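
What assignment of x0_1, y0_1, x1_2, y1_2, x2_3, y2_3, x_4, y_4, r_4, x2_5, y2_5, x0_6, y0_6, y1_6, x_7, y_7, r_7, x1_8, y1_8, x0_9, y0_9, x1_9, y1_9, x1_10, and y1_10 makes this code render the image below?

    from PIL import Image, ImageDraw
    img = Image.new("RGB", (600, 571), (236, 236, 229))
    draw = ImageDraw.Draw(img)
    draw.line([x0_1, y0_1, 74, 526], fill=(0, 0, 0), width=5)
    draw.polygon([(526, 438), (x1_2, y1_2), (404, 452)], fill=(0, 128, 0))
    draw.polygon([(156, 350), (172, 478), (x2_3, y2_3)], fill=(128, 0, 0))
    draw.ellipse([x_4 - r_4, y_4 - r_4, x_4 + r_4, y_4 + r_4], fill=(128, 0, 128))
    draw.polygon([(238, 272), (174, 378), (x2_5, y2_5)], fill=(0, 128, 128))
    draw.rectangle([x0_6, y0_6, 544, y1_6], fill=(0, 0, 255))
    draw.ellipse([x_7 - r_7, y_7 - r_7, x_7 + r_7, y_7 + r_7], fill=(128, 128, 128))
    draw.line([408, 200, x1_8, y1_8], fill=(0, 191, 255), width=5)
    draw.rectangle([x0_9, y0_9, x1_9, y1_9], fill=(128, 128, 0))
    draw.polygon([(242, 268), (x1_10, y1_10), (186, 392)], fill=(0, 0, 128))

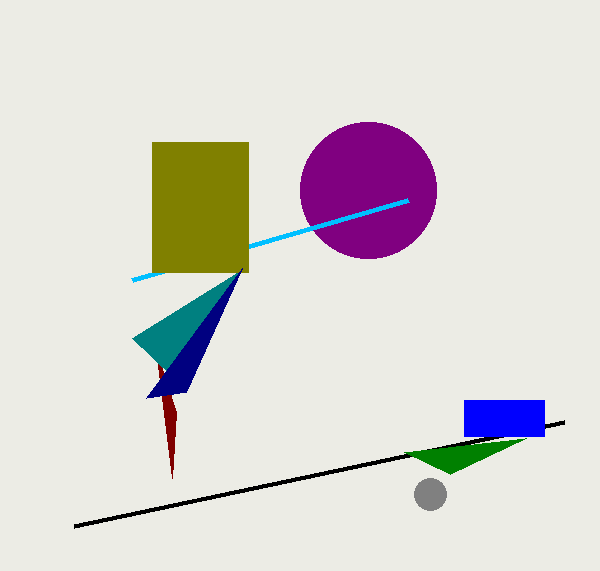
x0_1 = 564
y0_1 = 422
x1_2 = 450
y1_2 = 474
x2_3 = 176
y2_3 = 412
x_4 = 368
y_4 = 190
r_4 = 68
x2_5 = 132
y2_5 = 338
x0_6 = 464
y0_6 = 400
y1_6 = 436
x_7 = 430
y_7 = 494
r_7 = 16
x1_8 = 132
y1_8 = 280
x0_9 = 152
y0_9 = 142
x1_9 = 248
y1_9 = 272
x1_10 = 146
y1_10 = 398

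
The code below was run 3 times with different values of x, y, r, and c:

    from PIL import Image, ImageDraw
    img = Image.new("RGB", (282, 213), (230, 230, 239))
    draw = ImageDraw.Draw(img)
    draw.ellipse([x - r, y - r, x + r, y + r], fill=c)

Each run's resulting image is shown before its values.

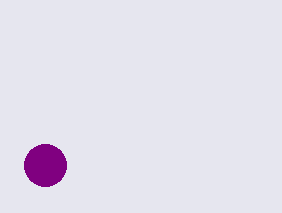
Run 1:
x = 45; y = 165; r = 21; c = 'purple'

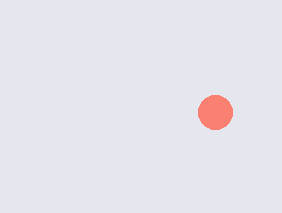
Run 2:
x = 215; y = 112; r = 17; c = 'salmon'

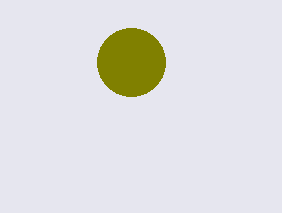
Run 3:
x = 131; y = 62; r = 34; c = 'olive'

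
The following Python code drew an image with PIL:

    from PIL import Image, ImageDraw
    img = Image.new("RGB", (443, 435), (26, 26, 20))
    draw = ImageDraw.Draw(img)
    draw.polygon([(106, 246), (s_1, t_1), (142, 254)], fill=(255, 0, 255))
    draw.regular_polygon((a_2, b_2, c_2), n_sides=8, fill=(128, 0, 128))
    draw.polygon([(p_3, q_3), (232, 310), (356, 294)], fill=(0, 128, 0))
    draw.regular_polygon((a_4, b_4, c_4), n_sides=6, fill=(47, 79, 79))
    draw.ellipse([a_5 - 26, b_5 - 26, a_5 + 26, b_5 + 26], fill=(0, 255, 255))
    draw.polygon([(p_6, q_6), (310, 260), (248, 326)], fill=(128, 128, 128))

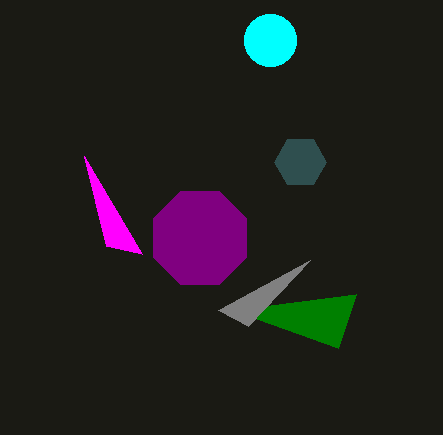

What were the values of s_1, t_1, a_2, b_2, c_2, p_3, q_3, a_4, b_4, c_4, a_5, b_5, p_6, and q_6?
s_1 = 84
t_1 = 156
a_2 = 200
b_2 = 238
c_2 = 50
p_3 = 338
q_3 = 348
a_4 = 300
b_4 = 162
c_4 = 26
a_5 = 270
b_5 = 40
p_6 = 218
q_6 = 310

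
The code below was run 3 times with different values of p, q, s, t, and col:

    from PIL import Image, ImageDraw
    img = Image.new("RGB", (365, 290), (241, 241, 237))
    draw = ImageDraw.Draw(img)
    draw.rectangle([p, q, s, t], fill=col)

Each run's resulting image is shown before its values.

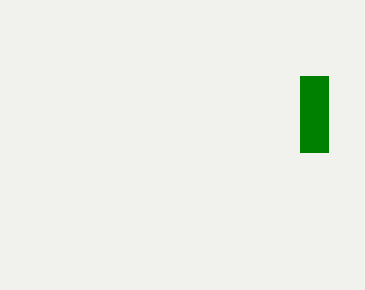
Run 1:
p = 300; q = 76; s = 328; t = 152; col = 'green'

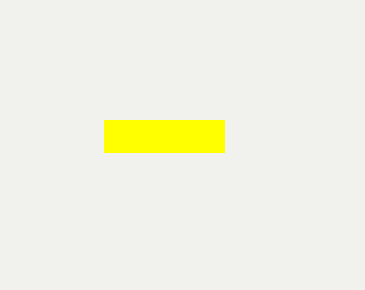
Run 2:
p = 104, q = 120, s = 224, t = 152, col = 'yellow'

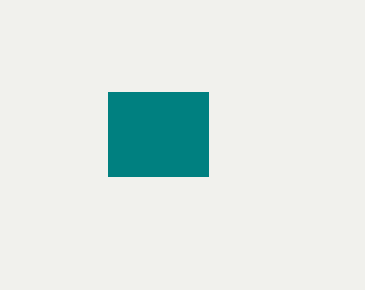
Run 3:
p = 108, q = 92, s = 208, t = 176, col = 'teal'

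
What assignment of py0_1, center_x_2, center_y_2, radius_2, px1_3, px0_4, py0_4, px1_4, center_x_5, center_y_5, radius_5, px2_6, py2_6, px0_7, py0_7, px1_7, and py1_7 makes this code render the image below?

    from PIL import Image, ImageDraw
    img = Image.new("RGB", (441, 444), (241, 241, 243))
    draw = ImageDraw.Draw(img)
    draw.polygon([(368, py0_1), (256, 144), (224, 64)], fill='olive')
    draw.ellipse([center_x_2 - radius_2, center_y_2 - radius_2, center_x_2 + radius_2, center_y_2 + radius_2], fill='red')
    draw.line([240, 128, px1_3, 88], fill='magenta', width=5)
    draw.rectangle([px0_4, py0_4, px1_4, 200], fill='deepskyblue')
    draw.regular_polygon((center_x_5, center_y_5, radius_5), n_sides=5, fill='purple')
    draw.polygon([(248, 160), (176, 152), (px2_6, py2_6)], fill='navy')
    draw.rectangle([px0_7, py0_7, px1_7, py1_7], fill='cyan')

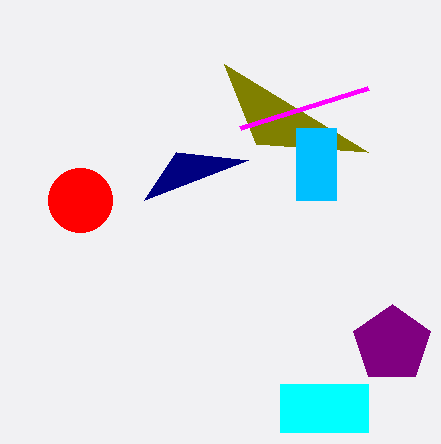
py0_1 = 152
center_x_2 = 80
center_y_2 = 200
radius_2 = 32
px1_3 = 368
px0_4 = 296
py0_4 = 128
px1_4 = 336
center_x_5 = 392
center_y_5 = 344
radius_5 = 40
px2_6 = 144
py2_6 = 200
px0_7 = 280
py0_7 = 384
px1_7 = 368
py1_7 = 432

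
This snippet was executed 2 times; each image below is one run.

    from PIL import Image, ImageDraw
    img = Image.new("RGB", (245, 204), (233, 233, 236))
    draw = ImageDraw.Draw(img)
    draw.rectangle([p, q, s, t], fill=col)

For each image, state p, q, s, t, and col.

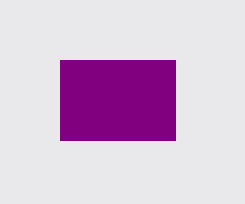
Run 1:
p = 60
q = 60
s = 175
t = 140
col = 'purple'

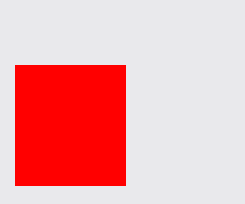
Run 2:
p = 15, q = 65, s = 125, t = 185, col = 'red'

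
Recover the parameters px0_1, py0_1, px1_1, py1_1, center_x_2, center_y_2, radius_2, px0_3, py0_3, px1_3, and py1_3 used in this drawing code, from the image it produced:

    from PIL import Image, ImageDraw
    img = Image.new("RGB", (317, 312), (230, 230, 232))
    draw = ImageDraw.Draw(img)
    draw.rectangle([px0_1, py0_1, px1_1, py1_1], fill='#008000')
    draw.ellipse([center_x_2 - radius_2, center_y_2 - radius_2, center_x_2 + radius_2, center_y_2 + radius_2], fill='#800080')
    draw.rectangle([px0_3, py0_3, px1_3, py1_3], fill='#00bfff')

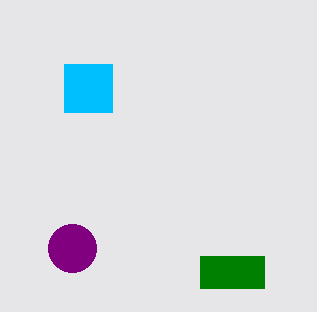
px0_1 = 200, py0_1 = 256, px1_1 = 264, py1_1 = 288, center_x_2 = 72, center_y_2 = 248, radius_2 = 24, px0_3 = 64, py0_3 = 64, px1_3 = 112, py1_3 = 112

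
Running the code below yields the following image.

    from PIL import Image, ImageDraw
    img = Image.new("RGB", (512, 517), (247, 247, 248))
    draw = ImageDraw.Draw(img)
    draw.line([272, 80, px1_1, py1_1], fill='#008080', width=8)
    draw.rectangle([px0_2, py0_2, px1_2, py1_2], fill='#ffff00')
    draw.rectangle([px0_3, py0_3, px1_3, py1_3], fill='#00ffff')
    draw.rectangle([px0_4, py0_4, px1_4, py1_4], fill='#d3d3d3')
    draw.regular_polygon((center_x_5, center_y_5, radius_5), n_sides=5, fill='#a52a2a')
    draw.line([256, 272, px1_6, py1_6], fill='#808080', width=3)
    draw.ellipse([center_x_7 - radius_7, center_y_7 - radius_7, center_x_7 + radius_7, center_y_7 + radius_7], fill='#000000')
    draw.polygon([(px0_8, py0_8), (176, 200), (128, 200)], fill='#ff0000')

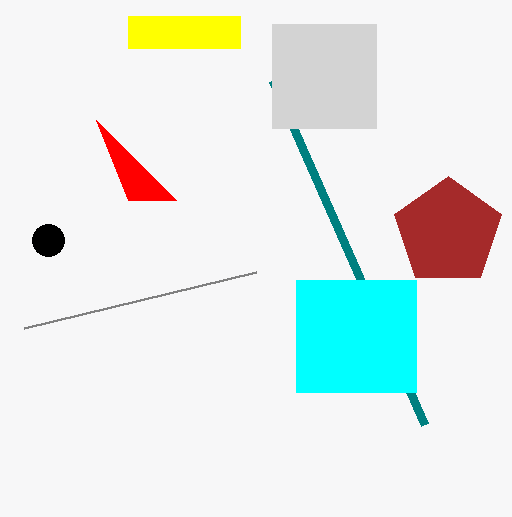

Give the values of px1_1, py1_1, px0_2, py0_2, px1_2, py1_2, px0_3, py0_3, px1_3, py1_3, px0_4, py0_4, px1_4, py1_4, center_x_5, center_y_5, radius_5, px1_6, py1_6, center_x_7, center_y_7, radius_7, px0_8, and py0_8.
px1_1 = 424
py1_1 = 424
px0_2 = 128
py0_2 = 16
px1_2 = 240
py1_2 = 48
px0_3 = 296
py0_3 = 280
px1_3 = 416
py1_3 = 392
px0_4 = 272
py0_4 = 24
px1_4 = 376
py1_4 = 128
center_x_5 = 448
center_y_5 = 232
radius_5 = 56
px1_6 = 24
py1_6 = 328
center_x_7 = 48
center_y_7 = 240
radius_7 = 16
px0_8 = 96
py0_8 = 120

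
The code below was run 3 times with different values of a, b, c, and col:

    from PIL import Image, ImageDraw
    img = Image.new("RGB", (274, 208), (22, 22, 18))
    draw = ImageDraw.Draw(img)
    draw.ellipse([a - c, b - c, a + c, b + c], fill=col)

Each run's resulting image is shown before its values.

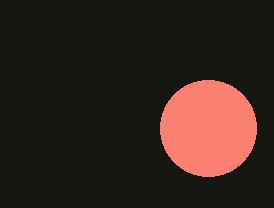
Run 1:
a = 208
b = 128
c = 48
col = 'salmon'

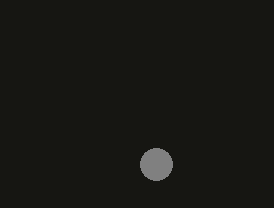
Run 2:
a = 156
b = 164
c = 16
col = 'gray'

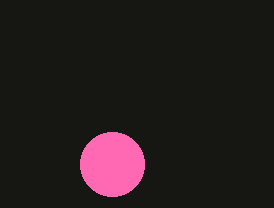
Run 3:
a = 112; b = 164; c = 32; col = 'hotpink'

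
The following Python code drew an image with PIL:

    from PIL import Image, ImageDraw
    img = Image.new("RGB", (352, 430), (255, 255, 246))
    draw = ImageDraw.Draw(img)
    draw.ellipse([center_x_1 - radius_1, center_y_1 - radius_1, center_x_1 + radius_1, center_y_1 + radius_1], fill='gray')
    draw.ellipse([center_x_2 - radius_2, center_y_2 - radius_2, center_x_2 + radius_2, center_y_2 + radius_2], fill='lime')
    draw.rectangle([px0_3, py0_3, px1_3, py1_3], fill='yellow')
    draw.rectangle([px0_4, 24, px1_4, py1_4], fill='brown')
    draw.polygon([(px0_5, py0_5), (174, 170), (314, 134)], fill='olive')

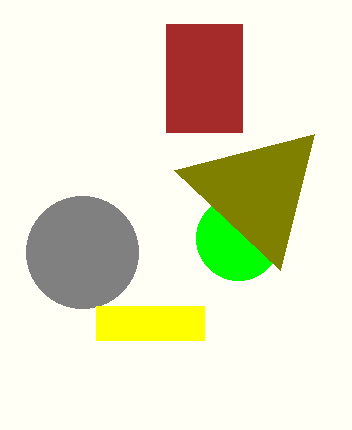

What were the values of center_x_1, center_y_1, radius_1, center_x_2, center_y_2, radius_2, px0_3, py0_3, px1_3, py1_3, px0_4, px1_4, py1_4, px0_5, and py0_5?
center_x_1 = 82; center_y_1 = 252; radius_1 = 56; center_x_2 = 238; center_y_2 = 238; radius_2 = 42; px0_3 = 96; py0_3 = 306; px1_3 = 204; py1_3 = 340; px0_4 = 166; px1_4 = 242; py1_4 = 132; px0_5 = 280; py0_5 = 270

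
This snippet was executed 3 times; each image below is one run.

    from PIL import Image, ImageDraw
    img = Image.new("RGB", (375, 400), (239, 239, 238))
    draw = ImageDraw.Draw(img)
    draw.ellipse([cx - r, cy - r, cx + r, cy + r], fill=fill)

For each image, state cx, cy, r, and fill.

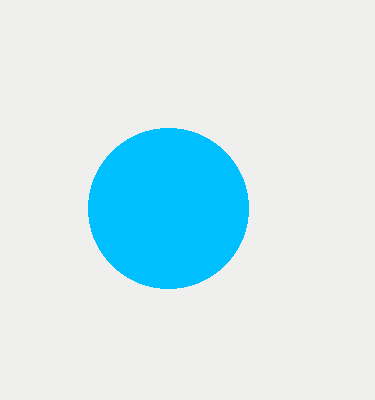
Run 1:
cx = 168; cy = 208; r = 80; fill = 'deepskyblue'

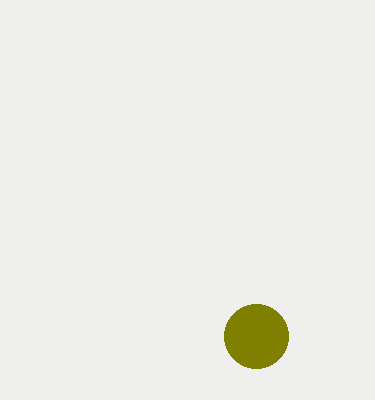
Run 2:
cx = 256, cy = 336, r = 32, fill = 'olive'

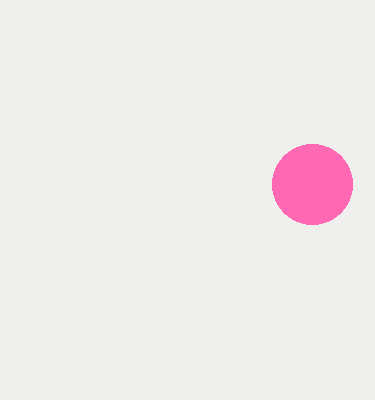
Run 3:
cx = 312, cy = 184, r = 40, fill = 'hotpink'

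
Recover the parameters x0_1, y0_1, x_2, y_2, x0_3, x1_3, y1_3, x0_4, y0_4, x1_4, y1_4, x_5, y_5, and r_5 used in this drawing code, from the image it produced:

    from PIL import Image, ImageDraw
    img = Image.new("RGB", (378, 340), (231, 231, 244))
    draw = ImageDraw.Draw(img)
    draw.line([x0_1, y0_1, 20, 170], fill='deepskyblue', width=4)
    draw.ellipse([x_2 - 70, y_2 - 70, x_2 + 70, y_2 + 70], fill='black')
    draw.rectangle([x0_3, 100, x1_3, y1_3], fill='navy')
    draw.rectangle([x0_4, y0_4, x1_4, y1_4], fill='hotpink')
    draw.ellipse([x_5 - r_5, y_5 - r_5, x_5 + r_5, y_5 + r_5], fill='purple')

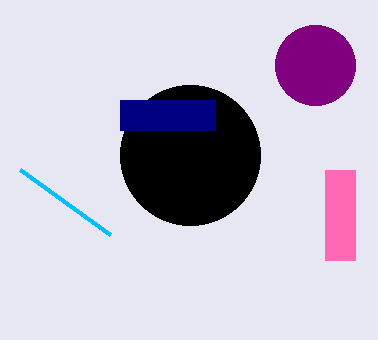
x0_1 = 110; y0_1 = 235; x_2 = 190; y_2 = 155; x0_3 = 120; x1_3 = 215; y1_3 = 130; x0_4 = 325; y0_4 = 170; x1_4 = 355; y1_4 = 260; x_5 = 315; y_5 = 65; r_5 = 40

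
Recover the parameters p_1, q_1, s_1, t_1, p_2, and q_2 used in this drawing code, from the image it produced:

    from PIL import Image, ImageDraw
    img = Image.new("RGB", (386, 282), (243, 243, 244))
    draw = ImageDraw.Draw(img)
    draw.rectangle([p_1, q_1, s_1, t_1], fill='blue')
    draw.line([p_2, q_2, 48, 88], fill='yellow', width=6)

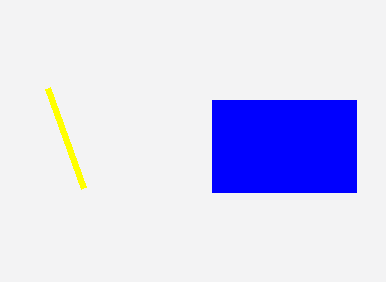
p_1 = 212
q_1 = 100
s_1 = 356
t_1 = 192
p_2 = 84
q_2 = 188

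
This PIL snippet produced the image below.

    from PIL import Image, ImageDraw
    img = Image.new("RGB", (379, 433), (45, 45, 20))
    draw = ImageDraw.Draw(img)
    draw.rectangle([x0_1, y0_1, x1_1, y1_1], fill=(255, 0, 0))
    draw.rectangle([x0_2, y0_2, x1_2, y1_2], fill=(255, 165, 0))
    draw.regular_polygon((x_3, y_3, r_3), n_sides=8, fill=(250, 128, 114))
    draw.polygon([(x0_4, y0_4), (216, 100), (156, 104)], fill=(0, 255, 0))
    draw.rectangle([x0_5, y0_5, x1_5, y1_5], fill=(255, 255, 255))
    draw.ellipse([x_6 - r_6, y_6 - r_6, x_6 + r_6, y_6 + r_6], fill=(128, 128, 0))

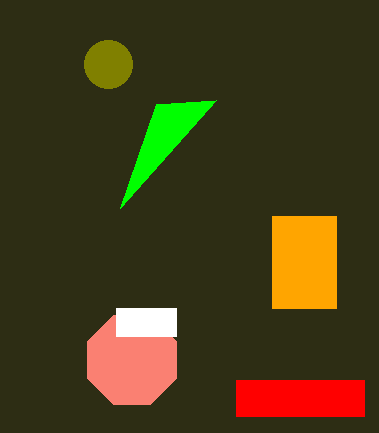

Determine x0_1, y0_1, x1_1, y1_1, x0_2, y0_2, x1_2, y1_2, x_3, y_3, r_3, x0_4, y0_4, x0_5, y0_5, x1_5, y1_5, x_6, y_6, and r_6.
x0_1 = 236, y0_1 = 380, x1_1 = 364, y1_1 = 416, x0_2 = 272, y0_2 = 216, x1_2 = 336, y1_2 = 308, x_3 = 132, y_3 = 360, r_3 = 48, x0_4 = 120, y0_4 = 208, x0_5 = 116, y0_5 = 308, x1_5 = 176, y1_5 = 336, x_6 = 108, y_6 = 64, r_6 = 24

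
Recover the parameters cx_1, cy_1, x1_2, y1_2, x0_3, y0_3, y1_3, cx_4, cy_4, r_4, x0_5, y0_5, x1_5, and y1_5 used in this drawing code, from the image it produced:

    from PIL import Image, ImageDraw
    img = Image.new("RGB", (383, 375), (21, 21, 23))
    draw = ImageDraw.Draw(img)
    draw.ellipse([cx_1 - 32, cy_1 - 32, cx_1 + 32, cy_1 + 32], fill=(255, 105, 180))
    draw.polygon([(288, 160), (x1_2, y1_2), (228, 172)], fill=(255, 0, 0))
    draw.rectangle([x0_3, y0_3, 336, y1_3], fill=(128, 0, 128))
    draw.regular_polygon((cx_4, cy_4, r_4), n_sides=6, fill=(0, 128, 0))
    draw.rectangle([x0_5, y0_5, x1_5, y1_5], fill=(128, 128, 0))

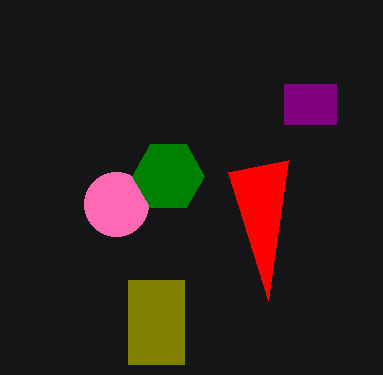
cx_1 = 116, cy_1 = 204, x1_2 = 268, y1_2 = 300, x0_3 = 284, y0_3 = 84, y1_3 = 124, cx_4 = 168, cy_4 = 176, r_4 = 36, x0_5 = 128, y0_5 = 280, x1_5 = 184, y1_5 = 364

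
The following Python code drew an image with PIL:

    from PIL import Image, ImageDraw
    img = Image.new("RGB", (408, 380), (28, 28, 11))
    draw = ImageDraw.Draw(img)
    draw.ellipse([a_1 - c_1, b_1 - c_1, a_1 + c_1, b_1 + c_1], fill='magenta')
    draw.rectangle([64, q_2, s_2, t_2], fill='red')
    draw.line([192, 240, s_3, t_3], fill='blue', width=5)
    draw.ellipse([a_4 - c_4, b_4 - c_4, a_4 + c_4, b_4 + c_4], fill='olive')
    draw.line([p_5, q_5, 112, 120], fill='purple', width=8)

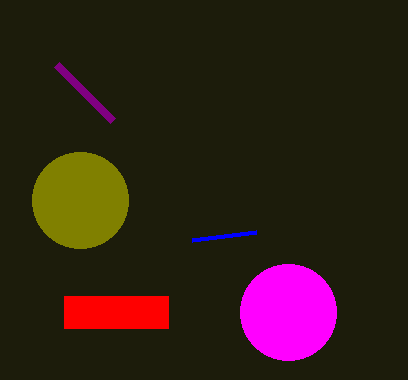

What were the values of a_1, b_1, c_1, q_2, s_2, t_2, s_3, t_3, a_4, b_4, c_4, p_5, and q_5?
a_1 = 288; b_1 = 312; c_1 = 48; q_2 = 296; s_2 = 168; t_2 = 328; s_3 = 256; t_3 = 232; a_4 = 80; b_4 = 200; c_4 = 48; p_5 = 56; q_5 = 64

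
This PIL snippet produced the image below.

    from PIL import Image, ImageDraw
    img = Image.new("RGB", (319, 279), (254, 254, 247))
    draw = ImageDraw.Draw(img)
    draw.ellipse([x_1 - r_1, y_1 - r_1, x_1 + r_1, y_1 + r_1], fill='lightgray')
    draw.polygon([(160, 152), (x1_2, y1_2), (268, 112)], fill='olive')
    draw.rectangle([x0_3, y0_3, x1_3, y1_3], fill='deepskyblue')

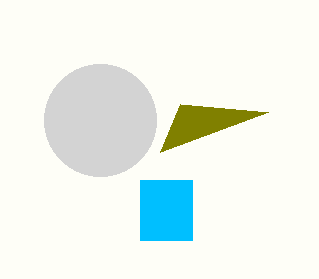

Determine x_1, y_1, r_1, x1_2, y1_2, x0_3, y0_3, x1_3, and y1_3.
x_1 = 100
y_1 = 120
r_1 = 56
x1_2 = 180
y1_2 = 104
x0_3 = 140
y0_3 = 180
x1_3 = 192
y1_3 = 240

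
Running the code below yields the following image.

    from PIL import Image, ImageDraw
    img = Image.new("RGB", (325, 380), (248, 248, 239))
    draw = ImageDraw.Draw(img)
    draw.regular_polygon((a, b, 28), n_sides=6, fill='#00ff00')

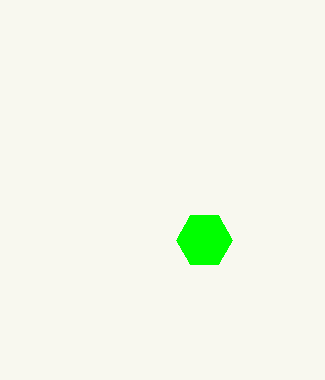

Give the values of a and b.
a = 204; b = 240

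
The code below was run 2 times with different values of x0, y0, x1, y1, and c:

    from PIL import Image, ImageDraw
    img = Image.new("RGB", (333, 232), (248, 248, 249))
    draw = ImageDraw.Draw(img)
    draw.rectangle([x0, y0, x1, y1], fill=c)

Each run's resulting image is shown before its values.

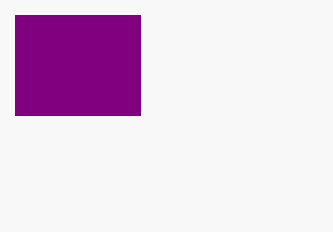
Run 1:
x0 = 15
y0 = 15
x1 = 140
y1 = 115
c = 'purple'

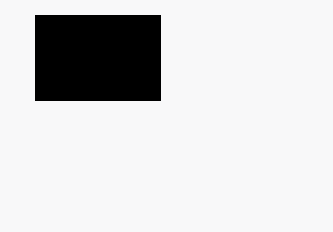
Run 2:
x0 = 35, y0 = 15, x1 = 160, y1 = 100, c = 'black'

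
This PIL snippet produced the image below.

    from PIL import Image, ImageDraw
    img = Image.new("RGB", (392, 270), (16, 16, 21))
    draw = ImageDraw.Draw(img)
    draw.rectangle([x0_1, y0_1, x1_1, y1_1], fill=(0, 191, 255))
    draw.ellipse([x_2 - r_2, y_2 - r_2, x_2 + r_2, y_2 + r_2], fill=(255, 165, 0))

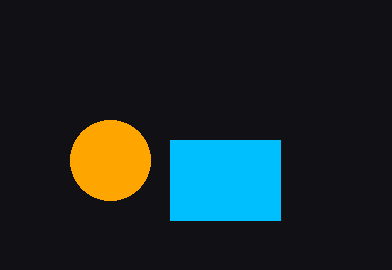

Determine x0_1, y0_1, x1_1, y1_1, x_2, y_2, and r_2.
x0_1 = 170, y0_1 = 140, x1_1 = 280, y1_1 = 220, x_2 = 110, y_2 = 160, r_2 = 40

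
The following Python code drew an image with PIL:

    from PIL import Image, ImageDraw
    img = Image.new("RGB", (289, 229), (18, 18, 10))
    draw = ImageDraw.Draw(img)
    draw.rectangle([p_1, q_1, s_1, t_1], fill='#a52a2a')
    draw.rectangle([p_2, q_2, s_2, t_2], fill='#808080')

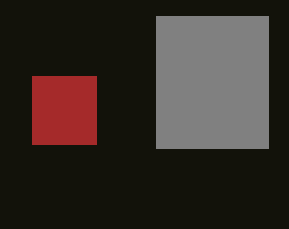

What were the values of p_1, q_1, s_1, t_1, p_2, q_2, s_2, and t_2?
p_1 = 32, q_1 = 76, s_1 = 96, t_1 = 144, p_2 = 156, q_2 = 16, s_2 = 268, t_2 = 148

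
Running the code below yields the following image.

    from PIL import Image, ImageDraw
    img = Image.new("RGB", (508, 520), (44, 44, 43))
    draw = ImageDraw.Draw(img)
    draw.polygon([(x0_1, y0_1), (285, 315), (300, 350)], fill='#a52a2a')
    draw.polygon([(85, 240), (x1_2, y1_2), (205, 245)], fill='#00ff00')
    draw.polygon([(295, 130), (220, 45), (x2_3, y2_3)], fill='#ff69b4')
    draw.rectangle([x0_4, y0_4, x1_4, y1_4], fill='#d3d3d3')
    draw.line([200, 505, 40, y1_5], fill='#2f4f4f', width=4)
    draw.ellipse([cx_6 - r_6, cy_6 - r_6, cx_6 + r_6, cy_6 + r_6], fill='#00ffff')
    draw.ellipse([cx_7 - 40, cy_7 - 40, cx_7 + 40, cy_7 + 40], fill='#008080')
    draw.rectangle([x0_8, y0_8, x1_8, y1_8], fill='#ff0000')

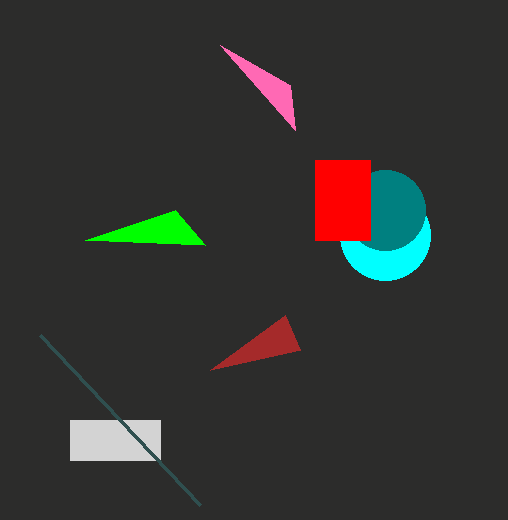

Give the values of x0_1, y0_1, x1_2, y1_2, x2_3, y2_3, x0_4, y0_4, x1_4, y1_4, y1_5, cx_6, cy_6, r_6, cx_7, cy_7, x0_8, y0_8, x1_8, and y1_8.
x0_1 = 210
y0_1 = 370
x1_2 = 175
y1_2 = 210
x2_3 = 290
y2_3 = 85
x0_4 = 70
y0_4 = 420
x1_4 = 160
y1_4 = 460
y1_5 = 335
cx_6 = 385
cy_6 = 235
r_6 = 45
cx_7 = 385
cy_7 = 210
x0_8 = 315
y0_8 = 160
x1_8 = 370
y1_8 = 240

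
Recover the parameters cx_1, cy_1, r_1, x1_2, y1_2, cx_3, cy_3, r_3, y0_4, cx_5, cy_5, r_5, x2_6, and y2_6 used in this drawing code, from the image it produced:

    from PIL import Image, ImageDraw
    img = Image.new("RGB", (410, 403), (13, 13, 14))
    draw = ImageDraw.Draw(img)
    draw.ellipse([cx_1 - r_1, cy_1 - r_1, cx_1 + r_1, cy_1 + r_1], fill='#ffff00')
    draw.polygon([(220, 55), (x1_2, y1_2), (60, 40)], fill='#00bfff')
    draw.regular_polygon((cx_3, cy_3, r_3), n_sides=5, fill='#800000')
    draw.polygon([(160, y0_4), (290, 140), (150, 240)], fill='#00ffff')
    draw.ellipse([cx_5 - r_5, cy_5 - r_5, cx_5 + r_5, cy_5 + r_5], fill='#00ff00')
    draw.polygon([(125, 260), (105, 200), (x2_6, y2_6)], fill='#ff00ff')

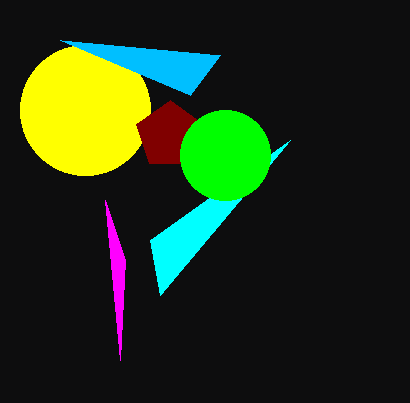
cx_1 = 85; cy_1 = 110; r_1 = 65; x1_2 = 190; y1_2 = 95; cx_3 = 170; cy_3 = 135; r_3 = 35; y0_4 = 295; cx_5 = 225; cy_5 = 155; r_5 = 45; x2_6 = 120; y2_6 = 360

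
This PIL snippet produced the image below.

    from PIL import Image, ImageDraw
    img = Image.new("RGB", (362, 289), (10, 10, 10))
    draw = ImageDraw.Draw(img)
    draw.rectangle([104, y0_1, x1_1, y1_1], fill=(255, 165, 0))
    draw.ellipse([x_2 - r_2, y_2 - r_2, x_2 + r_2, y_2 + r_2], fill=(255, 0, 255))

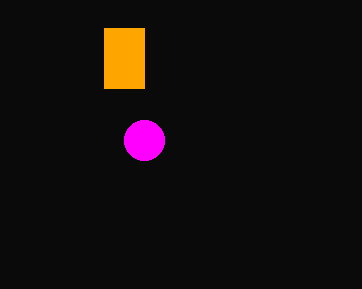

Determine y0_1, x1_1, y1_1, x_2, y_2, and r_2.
y0_1 = 28
x1_1 = 144
y1_1 = 88
x_2 = 144
y_2 = 140
r_2 = 20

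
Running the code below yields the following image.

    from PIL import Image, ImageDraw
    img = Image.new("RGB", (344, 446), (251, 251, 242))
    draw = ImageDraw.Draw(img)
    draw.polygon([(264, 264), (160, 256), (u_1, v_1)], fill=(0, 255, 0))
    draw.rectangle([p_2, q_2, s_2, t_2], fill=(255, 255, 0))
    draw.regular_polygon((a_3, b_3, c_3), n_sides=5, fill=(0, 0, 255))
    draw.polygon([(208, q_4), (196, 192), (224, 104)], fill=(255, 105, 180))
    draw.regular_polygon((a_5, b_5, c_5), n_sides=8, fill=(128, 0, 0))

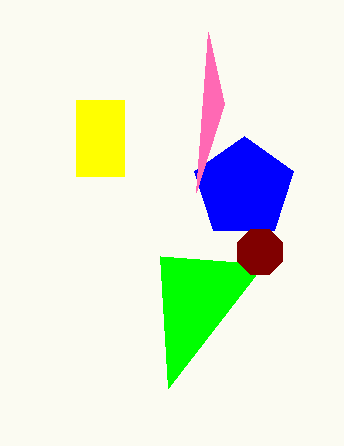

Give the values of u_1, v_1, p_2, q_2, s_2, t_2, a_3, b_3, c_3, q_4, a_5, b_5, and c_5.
u_1 = 168
v_1 = 388
p_2 = 76
q_2 = 100
s_2 = 124
t_2 = 176
a_3 = 244
b_3 = 188
c_3 = 52
q_4 = 32
a_5 = 260
b_5 = 252
c_5 = 24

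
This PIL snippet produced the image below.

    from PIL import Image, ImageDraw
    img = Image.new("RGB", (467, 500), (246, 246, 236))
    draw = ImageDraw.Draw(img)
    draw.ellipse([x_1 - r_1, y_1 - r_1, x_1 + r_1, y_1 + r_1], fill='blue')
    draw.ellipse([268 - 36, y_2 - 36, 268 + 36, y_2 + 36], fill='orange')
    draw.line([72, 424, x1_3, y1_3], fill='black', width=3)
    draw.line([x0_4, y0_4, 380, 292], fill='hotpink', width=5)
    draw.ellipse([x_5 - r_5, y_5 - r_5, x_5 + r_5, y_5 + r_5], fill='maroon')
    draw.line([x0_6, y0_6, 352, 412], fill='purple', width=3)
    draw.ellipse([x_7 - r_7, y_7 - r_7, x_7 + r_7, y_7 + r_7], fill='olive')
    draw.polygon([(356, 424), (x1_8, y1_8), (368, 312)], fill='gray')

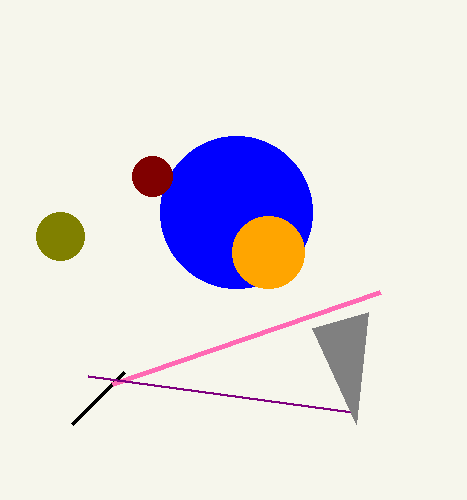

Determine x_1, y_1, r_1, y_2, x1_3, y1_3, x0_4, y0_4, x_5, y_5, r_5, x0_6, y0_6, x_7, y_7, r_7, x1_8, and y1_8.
x_1 = 236
y_1 = 212
r_1 = 76
y_2 = 252
x1_3 = 124
y1_3 = 372
x0_4 = 112
y0_4 = 384
x_5 = 152
y_5 = 176
r_5 = 20
x0_6 = 88
y0_6 = 376
x_7 = 60
y_7 = 236
r_7 = 24
x1_8 = 312
y1_8 = 328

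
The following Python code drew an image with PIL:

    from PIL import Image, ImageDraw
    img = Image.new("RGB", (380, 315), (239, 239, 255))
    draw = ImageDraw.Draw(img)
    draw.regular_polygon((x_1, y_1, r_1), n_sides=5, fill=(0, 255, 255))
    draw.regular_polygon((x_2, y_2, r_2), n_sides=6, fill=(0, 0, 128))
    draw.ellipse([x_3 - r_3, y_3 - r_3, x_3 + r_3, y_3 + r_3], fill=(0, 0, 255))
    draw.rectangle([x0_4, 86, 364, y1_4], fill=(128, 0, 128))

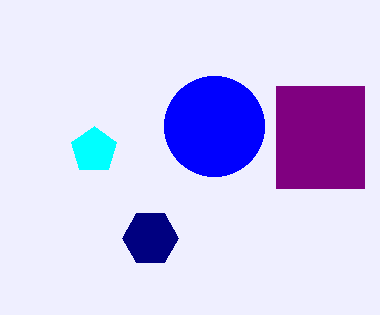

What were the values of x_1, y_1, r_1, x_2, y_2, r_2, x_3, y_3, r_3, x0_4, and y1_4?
x_1 = 94, y_1 = 150, r_1 = 24, x_2 = 150, y_2 = 238, r_2 = 28, x_3 = 214, y_3 = 126, r_3 = 50, x0_4 = 276, y1_4 = 188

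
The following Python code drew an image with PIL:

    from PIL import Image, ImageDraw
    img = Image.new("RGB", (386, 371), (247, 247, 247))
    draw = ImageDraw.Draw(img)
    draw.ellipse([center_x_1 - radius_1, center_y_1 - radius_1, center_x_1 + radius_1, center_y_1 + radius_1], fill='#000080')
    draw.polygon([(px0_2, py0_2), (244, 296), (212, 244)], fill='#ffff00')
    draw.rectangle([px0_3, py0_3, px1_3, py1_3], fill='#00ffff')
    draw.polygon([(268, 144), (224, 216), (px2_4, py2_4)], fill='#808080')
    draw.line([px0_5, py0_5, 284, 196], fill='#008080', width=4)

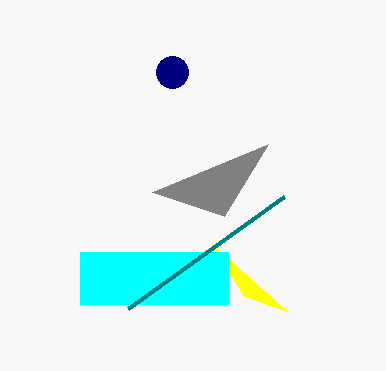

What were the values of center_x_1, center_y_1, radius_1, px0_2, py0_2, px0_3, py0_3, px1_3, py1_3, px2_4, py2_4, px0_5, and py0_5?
center_x_1 = 172
center_y_1 = 72
radius_1 = 16
px0_2 = 288
py0_2 = 312
px0_3 = 80
py0_3 = 252
px1_3 = 228
py1_3 = 304
px2_4 = 152
py2_4 = 192
px0_5 = 128
py0_5 = 308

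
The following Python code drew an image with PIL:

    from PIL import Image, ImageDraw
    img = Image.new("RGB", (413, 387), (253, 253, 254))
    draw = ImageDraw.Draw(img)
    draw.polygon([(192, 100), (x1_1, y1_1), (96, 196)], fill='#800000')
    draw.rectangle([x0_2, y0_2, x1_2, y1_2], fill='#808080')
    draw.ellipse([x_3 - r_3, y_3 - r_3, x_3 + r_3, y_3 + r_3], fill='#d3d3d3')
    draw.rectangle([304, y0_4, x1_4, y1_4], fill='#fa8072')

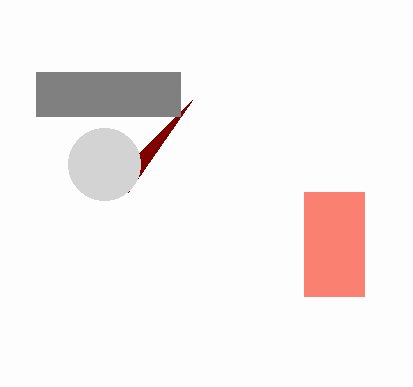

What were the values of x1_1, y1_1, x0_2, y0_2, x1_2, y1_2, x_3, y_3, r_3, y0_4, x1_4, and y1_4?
x1_1 = 128, y1_1 = 192, x0_2 = 36, y0_2 = 72, x1_2 = 180, y1_2 = 116, x_3 = 104, y_3 = 164, r_3 = 36, y0_4 = 192, x1_4 = 364, y1_4 = 296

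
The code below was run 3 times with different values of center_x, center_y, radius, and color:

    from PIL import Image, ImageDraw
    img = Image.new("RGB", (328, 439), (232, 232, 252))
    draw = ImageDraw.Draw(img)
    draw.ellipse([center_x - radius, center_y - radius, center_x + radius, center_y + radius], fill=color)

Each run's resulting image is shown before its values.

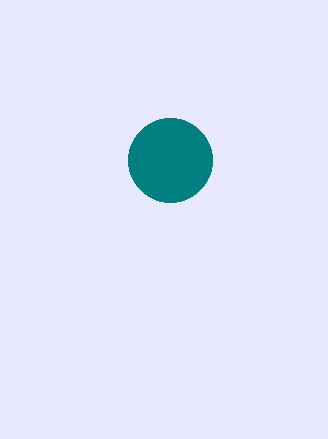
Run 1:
center_x = 170, center_y = 160, radius = 42, color = 'teal'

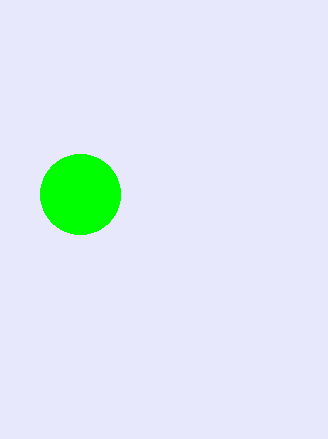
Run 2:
center_x = 80
center_y = 194
radius = 40
color = 'lime'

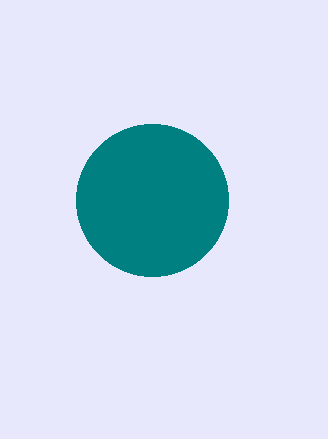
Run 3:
center_x = 152; center_y = 200; radius = 76; color = 'teal'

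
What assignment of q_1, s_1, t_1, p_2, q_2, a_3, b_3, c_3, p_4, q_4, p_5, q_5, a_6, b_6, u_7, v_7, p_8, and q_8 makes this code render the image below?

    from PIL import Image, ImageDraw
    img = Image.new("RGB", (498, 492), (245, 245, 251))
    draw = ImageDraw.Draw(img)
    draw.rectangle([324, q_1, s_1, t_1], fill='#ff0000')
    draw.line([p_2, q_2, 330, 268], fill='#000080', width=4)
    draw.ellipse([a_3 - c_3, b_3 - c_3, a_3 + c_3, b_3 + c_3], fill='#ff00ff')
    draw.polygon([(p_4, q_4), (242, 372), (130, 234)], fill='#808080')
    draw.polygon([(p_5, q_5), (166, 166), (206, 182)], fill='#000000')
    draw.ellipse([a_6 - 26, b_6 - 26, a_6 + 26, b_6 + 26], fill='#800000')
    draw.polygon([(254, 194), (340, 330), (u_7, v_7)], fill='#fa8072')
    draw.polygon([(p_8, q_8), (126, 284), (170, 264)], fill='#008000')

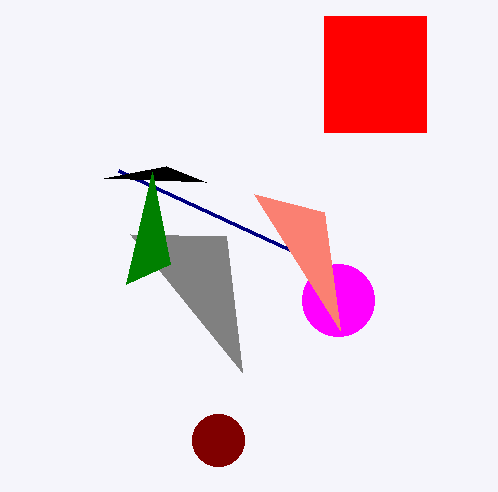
q_1 = 16
s_1 = 426
t_1 = 132
p_2 = 118
q_2 = 170
a_3 = 338
b_3 = 300
c_3 = 36
p_4 = 226
q_4 = 236
p_5 = 104
q_5 = 178
a_6 = 218
b_6 = 440
u_7 = 324
v_7 = 212
p_8 = 152
q_8 = 172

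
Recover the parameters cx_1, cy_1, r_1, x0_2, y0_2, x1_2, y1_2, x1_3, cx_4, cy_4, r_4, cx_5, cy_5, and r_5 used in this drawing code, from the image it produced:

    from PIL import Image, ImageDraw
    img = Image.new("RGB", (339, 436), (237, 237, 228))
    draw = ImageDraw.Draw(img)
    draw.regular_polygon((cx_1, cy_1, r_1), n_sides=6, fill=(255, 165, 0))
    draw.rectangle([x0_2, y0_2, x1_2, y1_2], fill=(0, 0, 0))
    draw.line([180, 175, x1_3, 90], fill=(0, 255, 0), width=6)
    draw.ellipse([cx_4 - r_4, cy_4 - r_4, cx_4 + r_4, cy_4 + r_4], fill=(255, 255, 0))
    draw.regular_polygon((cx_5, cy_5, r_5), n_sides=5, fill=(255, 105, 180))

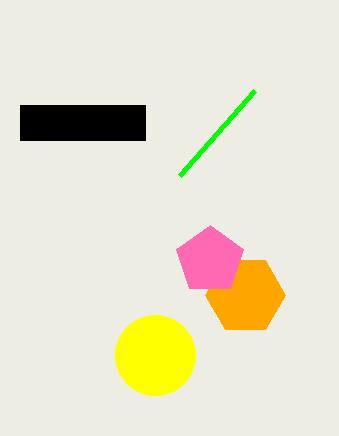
cx_1 = 245; cy_1 = 295; r_1 = 40; x0_2 = 20; y0_2 = 105; x1_2 = 145; y1_2 = 140; x1_3 = 255; cx_4 = 155; cy_4 = 355; r_4 = 40; cx_5 = 210; cy_5 = 260; r_5 = 35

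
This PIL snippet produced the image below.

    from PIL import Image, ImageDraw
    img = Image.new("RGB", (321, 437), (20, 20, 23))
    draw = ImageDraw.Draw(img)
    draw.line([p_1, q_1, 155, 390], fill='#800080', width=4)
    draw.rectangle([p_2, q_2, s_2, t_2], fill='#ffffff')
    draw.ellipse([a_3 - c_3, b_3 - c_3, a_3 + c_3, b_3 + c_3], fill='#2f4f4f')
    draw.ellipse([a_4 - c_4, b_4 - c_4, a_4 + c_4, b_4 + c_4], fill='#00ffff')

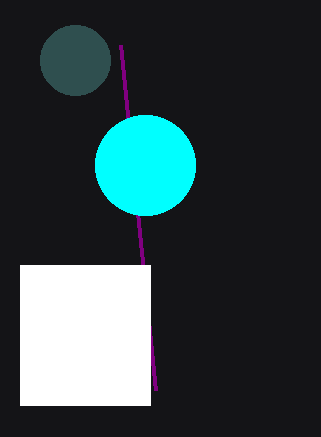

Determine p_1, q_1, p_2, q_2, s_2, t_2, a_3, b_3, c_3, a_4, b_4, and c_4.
p_1 = 120; q_1 = 45; p_2 = 20; q_2 = 265; s_2 = 150; t_2 = 405; a_3 = 75; b_3 = 60; c_3 = 35; a_4 = 145; b_4 = 165; c_4 = 50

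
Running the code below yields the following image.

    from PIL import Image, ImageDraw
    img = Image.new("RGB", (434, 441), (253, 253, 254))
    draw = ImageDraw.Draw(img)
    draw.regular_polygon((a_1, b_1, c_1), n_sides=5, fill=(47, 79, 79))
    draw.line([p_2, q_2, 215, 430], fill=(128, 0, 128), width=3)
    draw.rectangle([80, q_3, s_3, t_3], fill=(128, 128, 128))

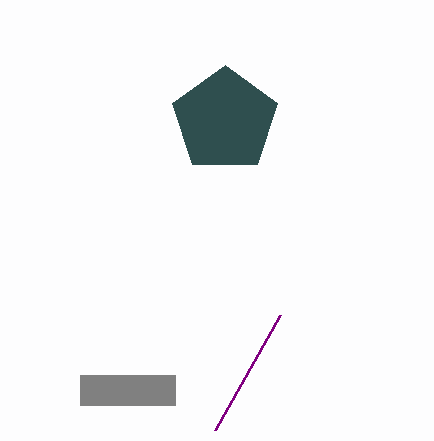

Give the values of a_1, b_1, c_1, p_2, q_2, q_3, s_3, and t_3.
a_1 = 225, b_1 = 120, c_1 = 55, p_2 = 280, q_2 = 315, q_3 = 375, s_3 = 175, t_3 = 405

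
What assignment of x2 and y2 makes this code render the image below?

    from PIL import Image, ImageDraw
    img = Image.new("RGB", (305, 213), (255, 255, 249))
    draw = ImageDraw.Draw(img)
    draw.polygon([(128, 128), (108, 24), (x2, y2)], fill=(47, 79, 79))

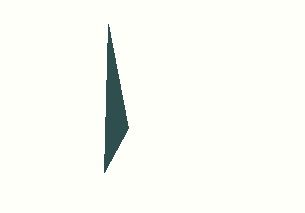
x2 = 104; y2 = 172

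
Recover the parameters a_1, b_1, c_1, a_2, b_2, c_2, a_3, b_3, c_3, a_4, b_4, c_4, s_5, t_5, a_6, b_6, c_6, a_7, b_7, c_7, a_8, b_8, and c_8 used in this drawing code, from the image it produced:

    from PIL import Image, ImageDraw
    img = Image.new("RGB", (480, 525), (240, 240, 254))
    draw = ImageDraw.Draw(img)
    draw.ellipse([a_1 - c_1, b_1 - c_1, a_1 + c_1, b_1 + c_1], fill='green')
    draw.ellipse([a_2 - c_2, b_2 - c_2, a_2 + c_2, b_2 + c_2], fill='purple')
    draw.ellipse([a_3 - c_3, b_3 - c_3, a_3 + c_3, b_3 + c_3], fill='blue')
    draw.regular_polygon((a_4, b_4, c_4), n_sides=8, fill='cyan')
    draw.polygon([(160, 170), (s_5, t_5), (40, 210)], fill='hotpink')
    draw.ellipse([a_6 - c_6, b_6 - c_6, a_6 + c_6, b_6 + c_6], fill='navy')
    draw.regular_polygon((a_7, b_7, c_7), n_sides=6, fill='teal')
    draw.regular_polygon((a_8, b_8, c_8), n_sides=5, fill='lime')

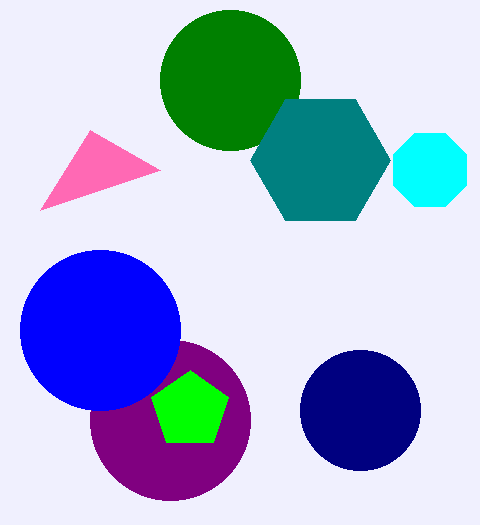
a_1 = 230; b_1 = 80; c_1 = 70; a_2 = 170; b_2 = 420; c_2 = 80; a_3 = 100; b_3 = 330; c_3 = 80; a_4 = 430; b_4 = 170; c_4 = 40; s_5 = 90; t_5 = 130; a_6 = 360; b_6 = 410; c_6 = 60; a_7 = 320; b_7 = 160; c_7 = 70; a_8 = 190; b_8 = 410; c_8 = 40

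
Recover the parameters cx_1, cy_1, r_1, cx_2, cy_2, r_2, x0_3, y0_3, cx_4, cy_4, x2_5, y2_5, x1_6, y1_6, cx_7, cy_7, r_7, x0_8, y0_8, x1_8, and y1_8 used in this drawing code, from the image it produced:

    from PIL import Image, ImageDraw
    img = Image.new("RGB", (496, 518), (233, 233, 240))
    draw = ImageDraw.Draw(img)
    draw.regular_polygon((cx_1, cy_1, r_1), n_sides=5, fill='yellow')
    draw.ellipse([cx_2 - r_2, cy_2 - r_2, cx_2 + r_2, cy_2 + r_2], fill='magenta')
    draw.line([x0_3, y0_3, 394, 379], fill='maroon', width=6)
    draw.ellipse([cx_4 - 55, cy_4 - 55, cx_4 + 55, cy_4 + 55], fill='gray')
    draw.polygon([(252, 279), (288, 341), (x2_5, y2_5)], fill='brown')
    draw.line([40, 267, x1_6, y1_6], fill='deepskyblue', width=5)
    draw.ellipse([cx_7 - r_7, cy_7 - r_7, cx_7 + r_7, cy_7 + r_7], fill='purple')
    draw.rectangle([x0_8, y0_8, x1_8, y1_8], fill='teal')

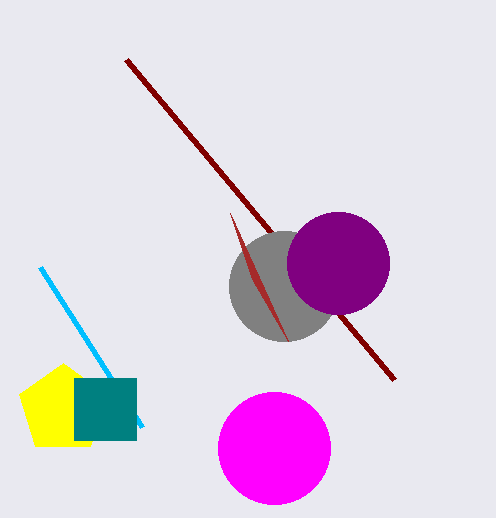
cx_1 = 63; cy_1 = 409; r_1 = 46; cx_2 = 274; cy_2 = 448; r_2 = 56; x0_3 = 126; y0_3 = 59; cx_4 = 284; cy_4 = 286; x2_5 = 230; y2_5 = 213; x1_6 = 142; y1_6 = 427; cx_7 = 338; cy_7 = 263; r_7 = 51; x0_8 = 74; y0_8 = 378; x1_8 = 136; y1_8 = 440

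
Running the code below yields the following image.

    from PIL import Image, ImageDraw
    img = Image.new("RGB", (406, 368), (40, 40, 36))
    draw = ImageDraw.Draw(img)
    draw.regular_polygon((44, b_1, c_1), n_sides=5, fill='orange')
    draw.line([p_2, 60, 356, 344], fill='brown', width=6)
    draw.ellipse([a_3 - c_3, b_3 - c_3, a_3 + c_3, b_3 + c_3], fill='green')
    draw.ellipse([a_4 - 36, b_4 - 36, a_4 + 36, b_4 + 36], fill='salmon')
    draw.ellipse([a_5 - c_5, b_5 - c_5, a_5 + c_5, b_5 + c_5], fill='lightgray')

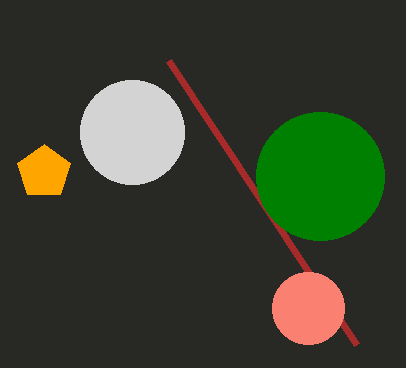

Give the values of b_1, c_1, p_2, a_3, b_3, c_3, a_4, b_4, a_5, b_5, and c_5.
b_1 = 172, c_1 = 28, p_2 = 168, a_3 = 320, b_3 = 176, c_3 = 64, a_4 = 308, b_4 = 308, a_5 = 132, b_5 = 132, c_5 = 52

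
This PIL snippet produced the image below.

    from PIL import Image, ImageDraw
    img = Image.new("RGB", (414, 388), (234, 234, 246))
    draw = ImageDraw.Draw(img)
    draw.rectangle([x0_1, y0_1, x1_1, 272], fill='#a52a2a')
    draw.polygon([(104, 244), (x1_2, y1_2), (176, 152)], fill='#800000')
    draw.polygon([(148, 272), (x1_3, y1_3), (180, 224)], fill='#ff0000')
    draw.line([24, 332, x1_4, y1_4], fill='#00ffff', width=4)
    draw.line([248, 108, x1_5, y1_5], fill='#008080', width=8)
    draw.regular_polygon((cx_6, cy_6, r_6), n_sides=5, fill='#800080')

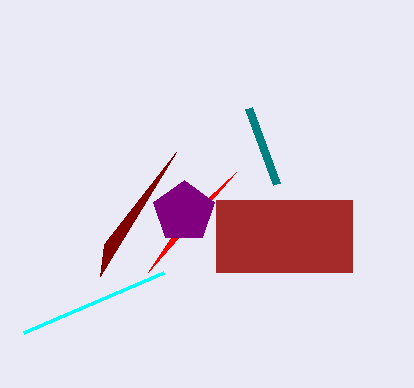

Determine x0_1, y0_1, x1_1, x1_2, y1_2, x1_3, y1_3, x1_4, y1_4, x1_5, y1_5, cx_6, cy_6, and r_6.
x0_1 = 216; y0_1 = 200; x1_1 = 352; x1_2 = 100; y1_2 = 276; x1_3 = 236; y1_3 = 172; x1_4 = 164; y1_4 = 272; x1_5 = 276; y1_5 = 184; cx_6 = 184; cy_6 = 212; r_6 = 32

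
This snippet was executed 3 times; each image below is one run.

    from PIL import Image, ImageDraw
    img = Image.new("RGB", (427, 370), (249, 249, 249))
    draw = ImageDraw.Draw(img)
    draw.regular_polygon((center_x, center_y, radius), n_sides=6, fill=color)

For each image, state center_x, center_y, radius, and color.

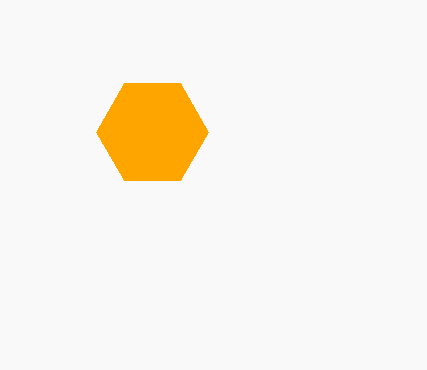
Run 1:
center_x = 152; center_y = 132; radius = 56; color = 'orange'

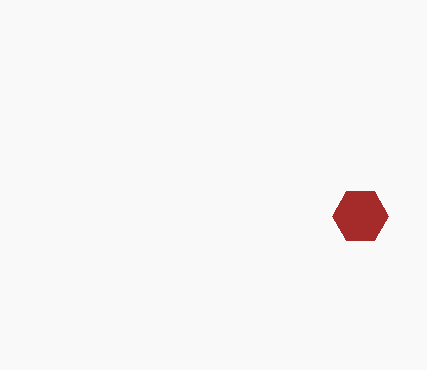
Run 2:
center_x = 360
center_y = 216
radius = 28
color = 'brown'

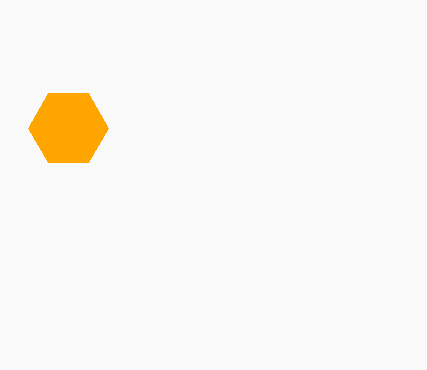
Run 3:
center_x = 68
center_y = 128
radius = 40
color = 'orange'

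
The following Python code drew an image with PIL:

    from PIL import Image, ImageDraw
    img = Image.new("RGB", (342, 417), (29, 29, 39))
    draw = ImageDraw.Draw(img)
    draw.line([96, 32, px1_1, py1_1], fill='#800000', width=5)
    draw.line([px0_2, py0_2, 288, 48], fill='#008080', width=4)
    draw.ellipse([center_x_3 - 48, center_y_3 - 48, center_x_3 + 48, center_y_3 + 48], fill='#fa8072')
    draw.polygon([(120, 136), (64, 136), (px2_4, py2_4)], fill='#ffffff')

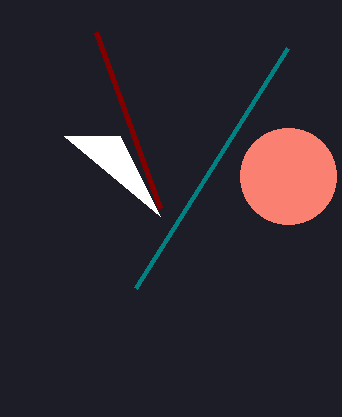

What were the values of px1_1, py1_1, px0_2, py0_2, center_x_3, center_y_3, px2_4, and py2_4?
px1_1 = 160, py1_1 = 208, px0_2 = 136, py0_2 = 288, center_x_3 = 288, center_y_3 = 176, px2_4 = 160, py2_4 = 216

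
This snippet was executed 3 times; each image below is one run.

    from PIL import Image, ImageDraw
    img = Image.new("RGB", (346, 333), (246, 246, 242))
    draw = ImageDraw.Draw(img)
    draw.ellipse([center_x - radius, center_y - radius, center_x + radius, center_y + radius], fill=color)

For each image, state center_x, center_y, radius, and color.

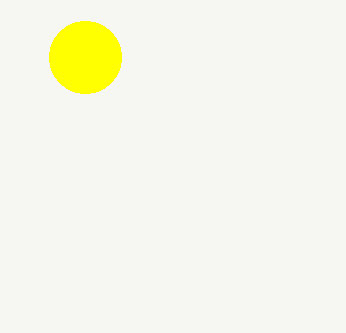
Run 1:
center_x = 85; center_y = 57; radius = 36; color = 'yellow'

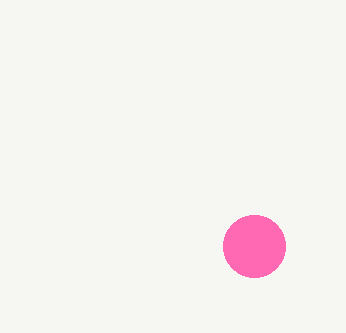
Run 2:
center_x = 254; center_y = 246; radius = 31; color = 'hotpink'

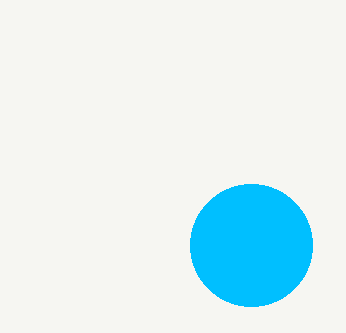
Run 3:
center_x = 251, center_y = 245, radius = 61, color = 'deepskyblue'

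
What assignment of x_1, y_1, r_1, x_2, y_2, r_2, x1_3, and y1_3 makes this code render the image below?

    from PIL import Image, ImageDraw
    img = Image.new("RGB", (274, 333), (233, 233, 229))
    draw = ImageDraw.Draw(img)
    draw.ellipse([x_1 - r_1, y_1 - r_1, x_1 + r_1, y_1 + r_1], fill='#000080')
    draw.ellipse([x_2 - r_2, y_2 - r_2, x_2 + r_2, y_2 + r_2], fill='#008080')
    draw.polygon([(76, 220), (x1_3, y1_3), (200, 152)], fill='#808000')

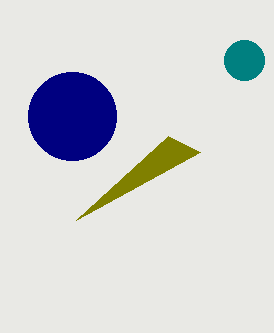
x_1 = 72
y_1 = 116
r_1 = 44
x_2 = 244
y_2 = 60
r_2 = 20
x1_3 = 168
y1_3 = 136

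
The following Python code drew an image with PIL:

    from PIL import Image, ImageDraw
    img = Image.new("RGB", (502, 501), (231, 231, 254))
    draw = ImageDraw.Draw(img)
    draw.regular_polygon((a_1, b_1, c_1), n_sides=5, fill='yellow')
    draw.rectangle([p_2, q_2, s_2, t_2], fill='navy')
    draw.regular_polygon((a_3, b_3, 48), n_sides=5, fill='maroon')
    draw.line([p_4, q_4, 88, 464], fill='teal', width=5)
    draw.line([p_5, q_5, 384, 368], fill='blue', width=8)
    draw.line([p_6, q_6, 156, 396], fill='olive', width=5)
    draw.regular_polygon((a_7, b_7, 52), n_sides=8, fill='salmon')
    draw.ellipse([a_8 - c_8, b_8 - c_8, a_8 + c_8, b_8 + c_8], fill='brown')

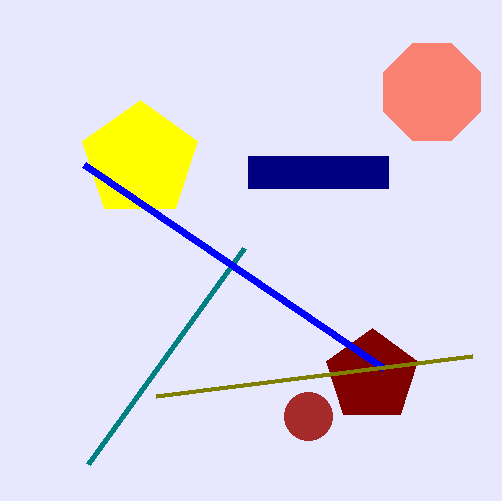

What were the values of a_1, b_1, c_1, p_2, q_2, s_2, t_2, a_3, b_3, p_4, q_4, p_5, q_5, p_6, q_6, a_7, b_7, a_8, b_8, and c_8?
a_1 = 140
b_1 = 160
c_1 = 60
p_2 = 248
q_2 = 156
s_2 = 388
t_2 = 188
a_3 = 372
b_3 = 376
p_4 = 244
q_4 = 248
p_5 = 84
q_5 = 164
p_6 = 472
q_6 = 356
a_7 = 432
b_7 = 92
a_8 = 308
b_8 = 416
c_8 = 24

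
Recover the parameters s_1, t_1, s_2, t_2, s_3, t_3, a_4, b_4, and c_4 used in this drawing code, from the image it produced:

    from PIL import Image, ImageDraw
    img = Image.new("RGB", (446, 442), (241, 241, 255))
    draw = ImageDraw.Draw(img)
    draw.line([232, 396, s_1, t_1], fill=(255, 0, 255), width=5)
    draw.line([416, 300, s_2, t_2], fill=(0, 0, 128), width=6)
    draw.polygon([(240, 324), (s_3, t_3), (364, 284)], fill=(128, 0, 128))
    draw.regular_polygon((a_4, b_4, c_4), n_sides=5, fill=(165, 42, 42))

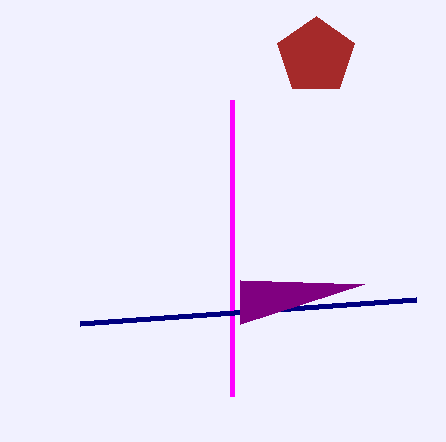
s_1 = 232
t_1 = 100
s_2 = 80
t_2 = 324
s_3 = 240
t_3 = 280
a_4 = 316
b_4 = 56
c_4 = 40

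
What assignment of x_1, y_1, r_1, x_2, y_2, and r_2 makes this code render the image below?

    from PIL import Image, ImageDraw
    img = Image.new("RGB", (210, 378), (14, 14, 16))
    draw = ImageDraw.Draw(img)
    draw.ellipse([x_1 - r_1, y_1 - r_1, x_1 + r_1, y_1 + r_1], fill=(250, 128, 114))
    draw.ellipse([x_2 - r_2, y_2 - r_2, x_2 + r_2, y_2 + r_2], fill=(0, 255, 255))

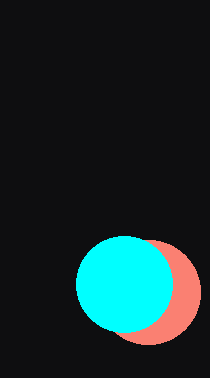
x_1 = 148, y_1 = 292, r_1 = 52, x_2 = 124, y_2 = 284, r_2 = 48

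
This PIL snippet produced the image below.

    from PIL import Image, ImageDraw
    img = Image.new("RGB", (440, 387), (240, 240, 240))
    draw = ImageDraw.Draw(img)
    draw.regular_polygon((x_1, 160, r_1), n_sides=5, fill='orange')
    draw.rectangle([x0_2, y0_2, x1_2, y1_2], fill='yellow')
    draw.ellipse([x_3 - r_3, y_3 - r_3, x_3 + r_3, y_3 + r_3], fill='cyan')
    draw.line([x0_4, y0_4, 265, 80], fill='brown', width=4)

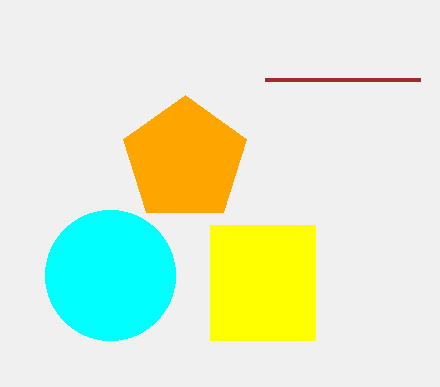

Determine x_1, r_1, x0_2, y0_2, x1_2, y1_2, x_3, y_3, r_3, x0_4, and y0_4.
x_1 = 185, r_1 = 65, x0_2 = 210, y0_2 = 225, x1_2 = 315, y1_2 = 340, x_3 = 110, y_3 = 275, r_3 = 65, x0_4 = 420, y0_4 = 80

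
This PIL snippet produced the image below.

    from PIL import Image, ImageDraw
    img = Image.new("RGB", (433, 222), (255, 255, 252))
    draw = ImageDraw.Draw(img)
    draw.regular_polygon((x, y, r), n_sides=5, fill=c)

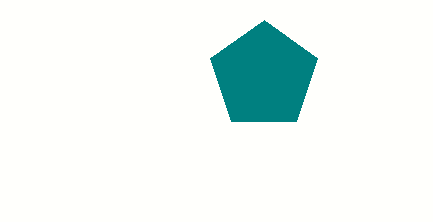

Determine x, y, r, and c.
x = 264
y = 76
r = 56
c = 'teal'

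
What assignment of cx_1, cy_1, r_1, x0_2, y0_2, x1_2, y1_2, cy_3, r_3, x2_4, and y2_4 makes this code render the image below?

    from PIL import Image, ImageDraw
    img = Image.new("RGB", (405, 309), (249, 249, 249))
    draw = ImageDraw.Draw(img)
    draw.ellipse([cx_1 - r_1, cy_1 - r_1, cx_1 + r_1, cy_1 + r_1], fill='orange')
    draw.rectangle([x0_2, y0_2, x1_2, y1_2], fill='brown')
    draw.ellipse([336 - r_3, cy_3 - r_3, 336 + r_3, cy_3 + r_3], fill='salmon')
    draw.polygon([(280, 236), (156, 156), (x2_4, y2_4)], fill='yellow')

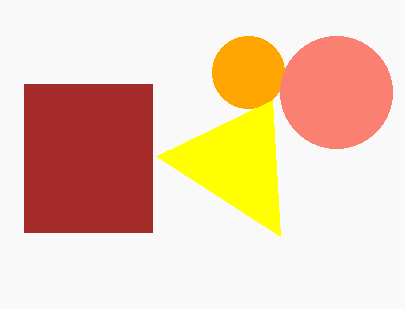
cx_1 = 248
cy_1 = 72
r_1 = 36
x0_2 = 24
y0_2 = 84
x1_2 = 152
y1_2 = 232
cy_3 = 92
r_3 = 56
x2_4 = 272
y2_4 = 100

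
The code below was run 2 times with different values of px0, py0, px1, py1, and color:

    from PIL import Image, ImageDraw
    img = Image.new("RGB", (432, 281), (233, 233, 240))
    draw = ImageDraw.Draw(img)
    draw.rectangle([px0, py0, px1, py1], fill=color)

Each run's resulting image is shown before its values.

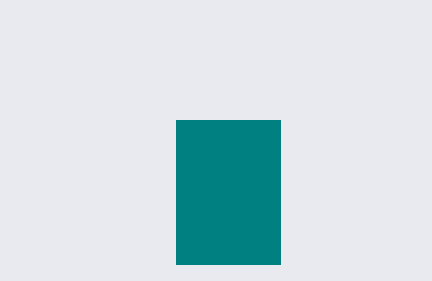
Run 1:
px0 = 176
py0 = 120
px1 = 280
py1 = 264
color = 'teal'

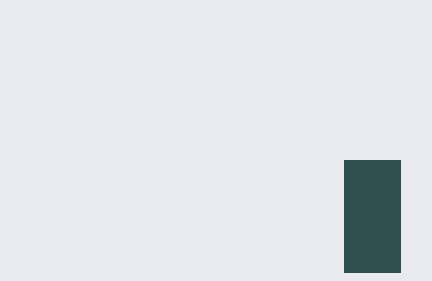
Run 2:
px0 = 344; py0 = 160; px1 = 400; py1 = 272; color = 'darkslategray'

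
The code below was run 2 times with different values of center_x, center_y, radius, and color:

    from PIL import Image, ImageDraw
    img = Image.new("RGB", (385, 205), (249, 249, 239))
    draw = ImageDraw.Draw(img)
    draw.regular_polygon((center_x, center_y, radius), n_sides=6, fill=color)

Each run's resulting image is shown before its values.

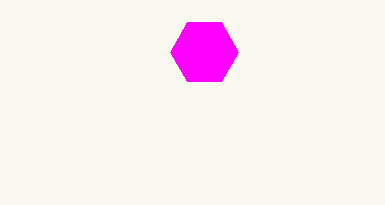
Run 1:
center_x = 204, center_y = 52, radius = 34, color = 'magenta'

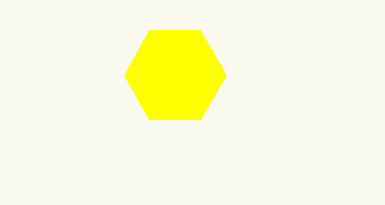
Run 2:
center_x = 175
center_y = 75
radius = 51
color = 'yellow'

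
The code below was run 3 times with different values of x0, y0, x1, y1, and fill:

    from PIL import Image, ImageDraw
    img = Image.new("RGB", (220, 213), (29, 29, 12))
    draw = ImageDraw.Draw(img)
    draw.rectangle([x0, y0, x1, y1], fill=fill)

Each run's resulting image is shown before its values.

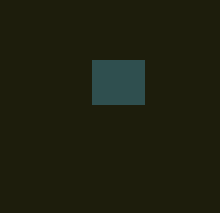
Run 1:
x0 = 92, y0 = 60, x1 = 144, y1 = 104, fill = 'darkslategray'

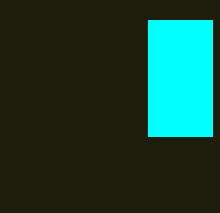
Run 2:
x0 = 148; y0 = 20; x1 = 212; y1 = 136; fill = 'cyan'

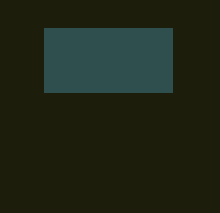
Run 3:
x0 = 44, y0 = 28, x1 = 172, y1 = 92, fill = 'darkslategray'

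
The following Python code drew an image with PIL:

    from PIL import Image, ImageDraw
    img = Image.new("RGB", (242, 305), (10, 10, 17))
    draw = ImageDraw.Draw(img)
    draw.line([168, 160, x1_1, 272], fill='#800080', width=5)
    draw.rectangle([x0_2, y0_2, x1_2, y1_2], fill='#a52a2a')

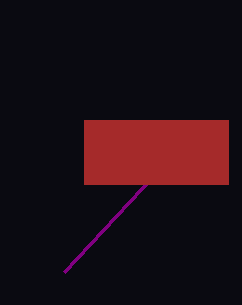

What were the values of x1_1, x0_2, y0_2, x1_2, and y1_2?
x1_1 = 64
x0_2 = 84
y0_2 = 120
x1_2 = 228
y1_2 = 184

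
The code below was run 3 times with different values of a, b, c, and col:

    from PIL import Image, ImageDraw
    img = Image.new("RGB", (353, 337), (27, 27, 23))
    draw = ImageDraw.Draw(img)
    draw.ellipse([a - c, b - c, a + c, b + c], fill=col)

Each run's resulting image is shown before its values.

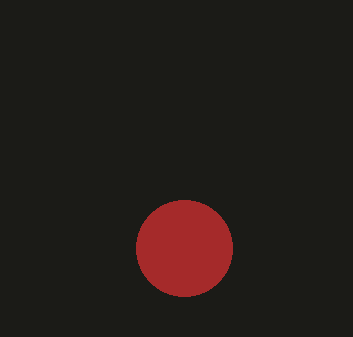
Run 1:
a = 184, b = 248, c = 48, col = 'brown'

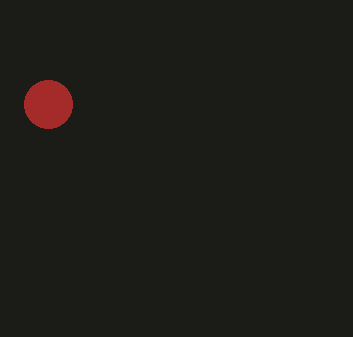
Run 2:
a = 48, b = 104, c = 24, col = 'brown'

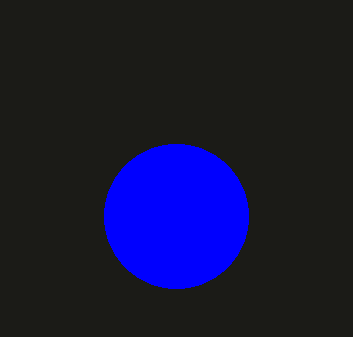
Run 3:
a = 176
b = 216
c = 72
col = 'blue'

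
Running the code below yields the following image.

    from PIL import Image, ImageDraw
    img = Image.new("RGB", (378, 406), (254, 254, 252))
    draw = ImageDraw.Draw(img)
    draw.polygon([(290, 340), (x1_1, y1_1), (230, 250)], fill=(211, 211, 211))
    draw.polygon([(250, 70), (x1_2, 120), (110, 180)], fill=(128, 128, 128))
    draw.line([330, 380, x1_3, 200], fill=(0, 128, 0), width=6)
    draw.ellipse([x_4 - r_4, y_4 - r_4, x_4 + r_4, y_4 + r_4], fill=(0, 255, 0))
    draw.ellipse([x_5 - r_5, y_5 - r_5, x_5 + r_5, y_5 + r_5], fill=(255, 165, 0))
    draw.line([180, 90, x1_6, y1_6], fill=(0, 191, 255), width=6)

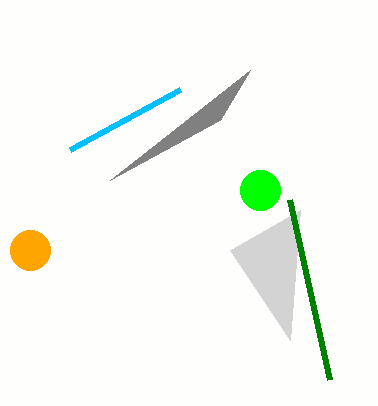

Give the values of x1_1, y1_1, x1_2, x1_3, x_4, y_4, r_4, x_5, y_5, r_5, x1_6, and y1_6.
x1_1 = 300
y1_1 = 210
x1_2 = 220
x1_3 = 290
x_4 = 260
y_4 = 190
r_4 = 20
x_5 = 30
y_5 = 250
r_5 = 20
x1_6 = 70
y1_6 = 150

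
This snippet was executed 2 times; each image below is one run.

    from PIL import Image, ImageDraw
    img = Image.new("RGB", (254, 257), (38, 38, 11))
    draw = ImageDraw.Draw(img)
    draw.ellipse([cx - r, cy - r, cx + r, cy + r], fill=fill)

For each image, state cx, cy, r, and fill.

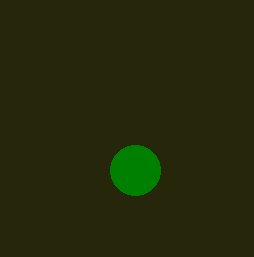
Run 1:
cx = 135, cy = 170, r = 25, fill = 'green'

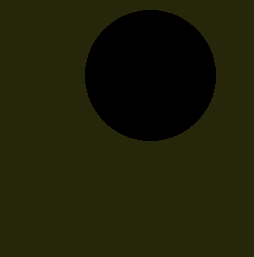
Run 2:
cx = 150; cy = 75; r = 65; fill = 'black'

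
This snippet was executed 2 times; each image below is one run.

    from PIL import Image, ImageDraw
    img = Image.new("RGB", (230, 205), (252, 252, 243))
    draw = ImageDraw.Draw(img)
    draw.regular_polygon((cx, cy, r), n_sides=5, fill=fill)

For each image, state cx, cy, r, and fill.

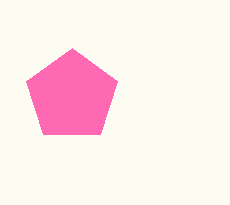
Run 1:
cx = 72
cy = 96
r = 48
fill = 'hotpink'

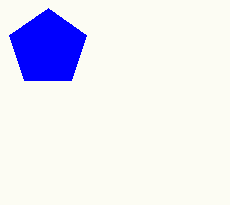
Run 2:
cx = 48
cy = 48
r = 40
fill = 'blue'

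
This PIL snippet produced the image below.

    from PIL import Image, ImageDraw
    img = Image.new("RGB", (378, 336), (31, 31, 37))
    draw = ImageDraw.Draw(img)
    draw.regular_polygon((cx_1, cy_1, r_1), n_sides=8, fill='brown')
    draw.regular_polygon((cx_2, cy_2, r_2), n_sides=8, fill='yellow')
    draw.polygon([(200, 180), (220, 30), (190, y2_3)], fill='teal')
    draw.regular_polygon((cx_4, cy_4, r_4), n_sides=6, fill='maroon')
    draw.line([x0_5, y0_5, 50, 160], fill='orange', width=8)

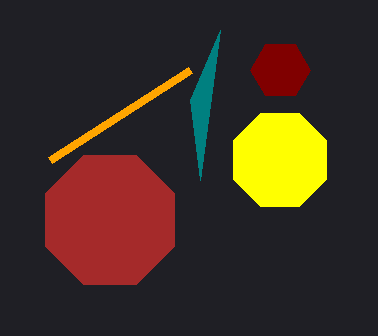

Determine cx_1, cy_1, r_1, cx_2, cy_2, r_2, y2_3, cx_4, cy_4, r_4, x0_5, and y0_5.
cx_1 = 110
cy_1 = 220
r_1 = 70
cx_2 = 280
cy_2 = 160
r_2 = 50
y2_3 = 100
cx_4 = 280
cy_4 = 70
r_4 = 30
x0_5 = 190
y0_5 = 70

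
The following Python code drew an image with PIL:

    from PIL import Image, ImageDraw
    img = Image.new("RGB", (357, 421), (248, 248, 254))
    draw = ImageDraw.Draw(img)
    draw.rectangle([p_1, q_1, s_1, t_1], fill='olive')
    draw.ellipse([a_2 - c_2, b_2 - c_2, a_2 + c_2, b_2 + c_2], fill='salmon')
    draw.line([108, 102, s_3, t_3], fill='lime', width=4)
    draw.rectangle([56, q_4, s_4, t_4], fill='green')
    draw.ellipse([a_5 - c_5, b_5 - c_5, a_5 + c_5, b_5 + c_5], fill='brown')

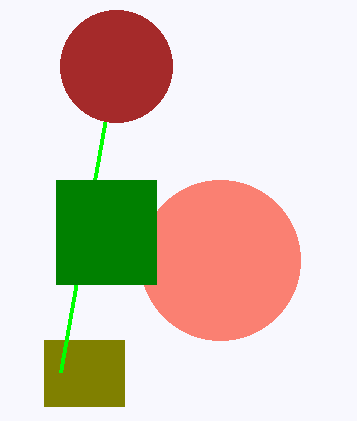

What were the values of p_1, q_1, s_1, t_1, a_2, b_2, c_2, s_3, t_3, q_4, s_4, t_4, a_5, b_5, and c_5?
p_1 = 44; q_1 = 340; s_1 = 124; t_1 = 406; a_2 = 220; b_2 = 260; c_2 = 80; s_3 = 60; t_3 = 372; q_4 = 180; s_4 = 156; t_4 = 284; a_5 = 116; b_5 = 66; c_5 = 56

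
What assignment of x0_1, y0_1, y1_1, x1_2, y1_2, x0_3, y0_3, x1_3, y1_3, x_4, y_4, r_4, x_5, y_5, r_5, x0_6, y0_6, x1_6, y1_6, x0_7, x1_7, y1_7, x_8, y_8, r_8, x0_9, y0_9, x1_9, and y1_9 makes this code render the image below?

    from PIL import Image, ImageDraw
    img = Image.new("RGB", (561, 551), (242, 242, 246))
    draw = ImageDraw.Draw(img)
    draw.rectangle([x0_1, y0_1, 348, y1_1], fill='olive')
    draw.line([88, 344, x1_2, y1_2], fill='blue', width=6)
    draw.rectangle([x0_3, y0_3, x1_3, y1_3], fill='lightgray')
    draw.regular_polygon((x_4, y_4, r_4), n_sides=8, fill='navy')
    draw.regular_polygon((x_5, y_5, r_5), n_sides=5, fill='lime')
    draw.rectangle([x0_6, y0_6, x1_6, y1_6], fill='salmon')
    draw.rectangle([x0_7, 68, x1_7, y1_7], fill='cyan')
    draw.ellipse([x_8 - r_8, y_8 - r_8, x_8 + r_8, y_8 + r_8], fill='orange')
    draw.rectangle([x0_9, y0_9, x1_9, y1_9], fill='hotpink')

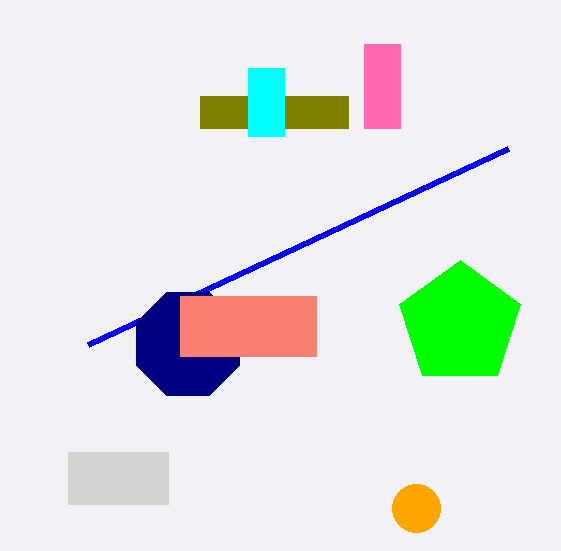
x0_1 = 200
y0_1 = 96
y1_1 = 128
x1_2 = 508
y1_2 = 148
x0_3 = 68
y0_3 = 452
x1_3 = 168
y1_3 = 504
x_4 = 188
y_4 = 344
r_4 = 56
x_5 = 460
y_5 = 324
r_5 = 64
x0_6 = 180
y0_6 = 296
x1_6 = 316
y1_6 = 356
x0_7 = 248
x1_7 = 284
y1_7 = 136
x_8 = 416
y_8 = 508
r_8 = 24
x0_9 = 364
y0_9 = 44
x1_9 = 400
y1_9 = 128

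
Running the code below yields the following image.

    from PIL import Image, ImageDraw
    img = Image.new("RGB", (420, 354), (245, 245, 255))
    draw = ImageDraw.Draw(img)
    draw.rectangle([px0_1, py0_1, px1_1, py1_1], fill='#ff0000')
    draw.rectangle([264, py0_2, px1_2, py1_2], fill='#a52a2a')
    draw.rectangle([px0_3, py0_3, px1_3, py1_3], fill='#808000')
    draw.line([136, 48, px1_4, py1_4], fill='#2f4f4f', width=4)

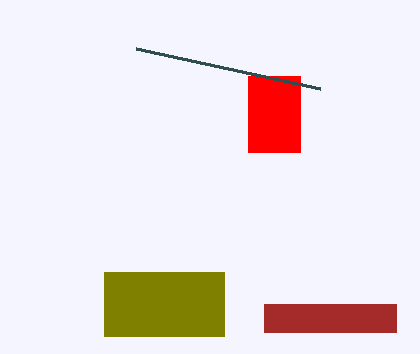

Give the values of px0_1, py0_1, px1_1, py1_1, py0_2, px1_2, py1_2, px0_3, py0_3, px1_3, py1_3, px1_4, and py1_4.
px0_1 = 248, py0_1 = 76, px1_1 = 300, py1_1 = 152, py0_2 = 304, px1_2 = 396, py1_2 = 332, px0_3 = 104, py0_3 = 272, px1_3 = 224, py1_3 = 336, px1_4 = 320, py1_4 = 88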